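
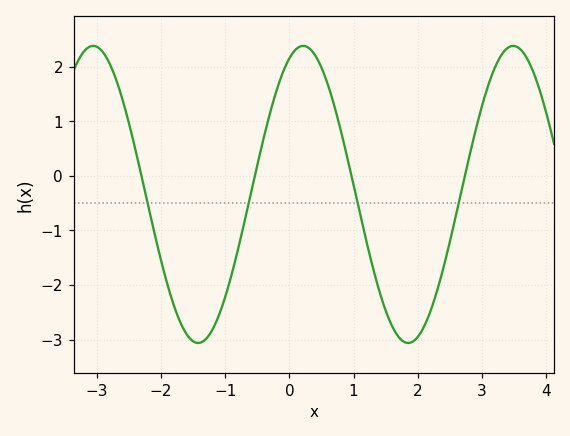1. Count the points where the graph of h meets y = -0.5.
4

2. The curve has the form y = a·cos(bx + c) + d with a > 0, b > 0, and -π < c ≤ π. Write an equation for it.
y = 2.72cos(1.9x - 0.41) - 0.34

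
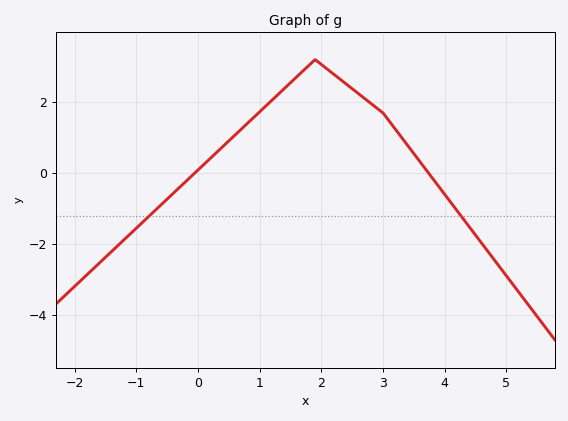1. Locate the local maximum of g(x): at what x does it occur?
2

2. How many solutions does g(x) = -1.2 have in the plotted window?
2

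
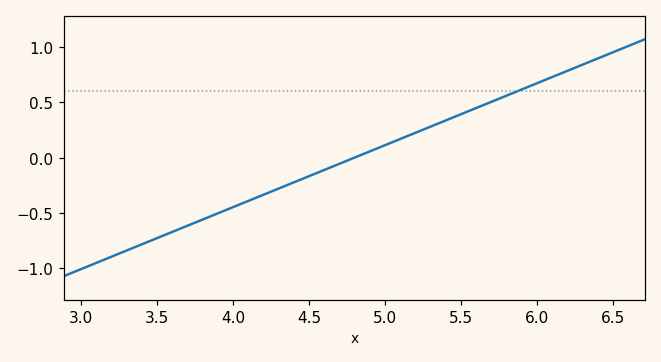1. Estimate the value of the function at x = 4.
-0.448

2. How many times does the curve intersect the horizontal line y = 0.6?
1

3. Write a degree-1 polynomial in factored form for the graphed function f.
y = 0.56(x - 4.8)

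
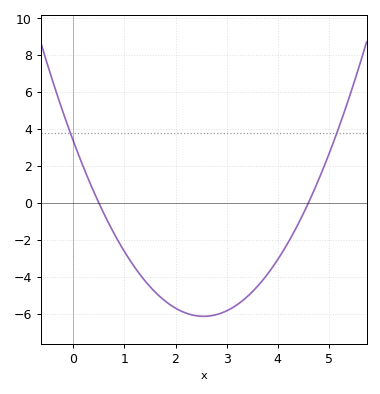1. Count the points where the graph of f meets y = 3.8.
2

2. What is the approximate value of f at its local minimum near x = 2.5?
-6.2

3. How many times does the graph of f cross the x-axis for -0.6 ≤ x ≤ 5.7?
2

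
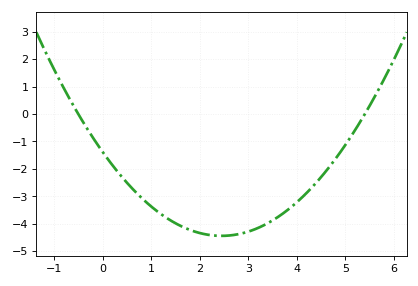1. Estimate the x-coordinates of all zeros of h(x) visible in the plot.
-0.5, 5.4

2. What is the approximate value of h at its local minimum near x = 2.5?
-4.44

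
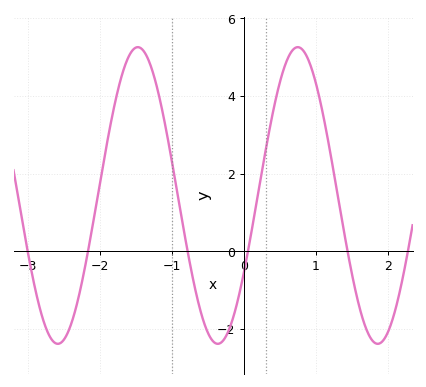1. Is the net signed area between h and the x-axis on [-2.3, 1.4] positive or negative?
positive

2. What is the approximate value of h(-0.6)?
-1.56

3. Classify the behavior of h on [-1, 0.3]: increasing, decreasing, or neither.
neither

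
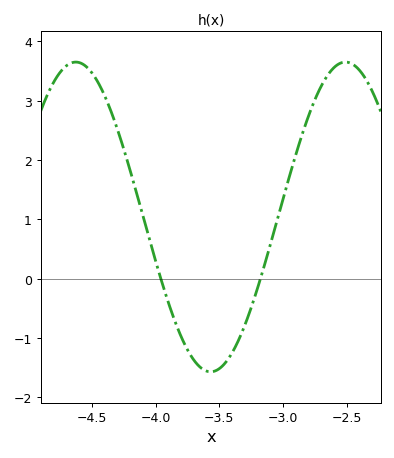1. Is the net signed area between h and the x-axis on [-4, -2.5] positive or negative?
positive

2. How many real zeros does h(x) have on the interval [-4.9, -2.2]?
2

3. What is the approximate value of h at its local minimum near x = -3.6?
-1.57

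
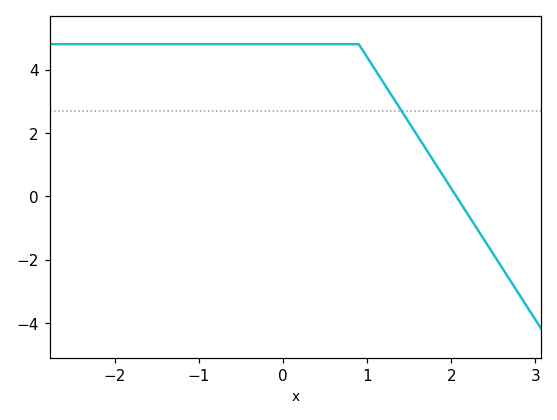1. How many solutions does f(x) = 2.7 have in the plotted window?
1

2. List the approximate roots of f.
2.06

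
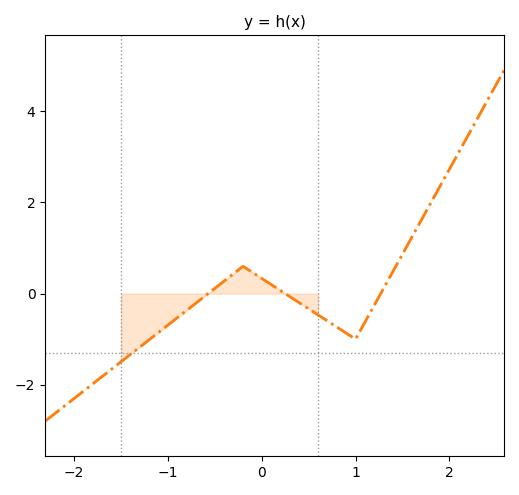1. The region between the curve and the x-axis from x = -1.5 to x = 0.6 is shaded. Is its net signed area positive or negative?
negative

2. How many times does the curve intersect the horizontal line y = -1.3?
1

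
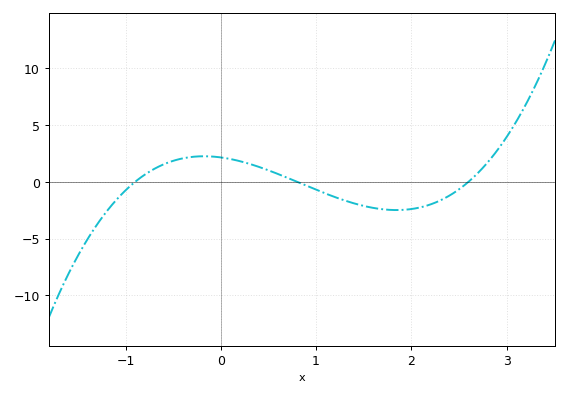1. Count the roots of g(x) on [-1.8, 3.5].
3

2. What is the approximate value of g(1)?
-0.5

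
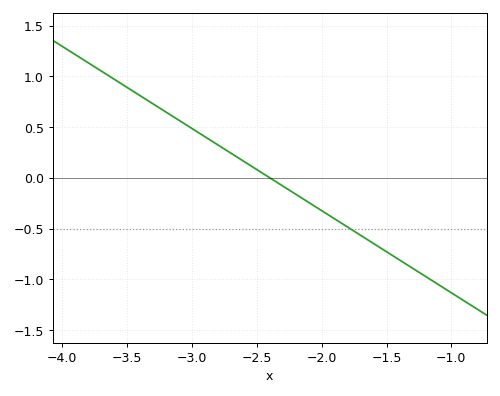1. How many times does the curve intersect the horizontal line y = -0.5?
1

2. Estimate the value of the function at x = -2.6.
0.162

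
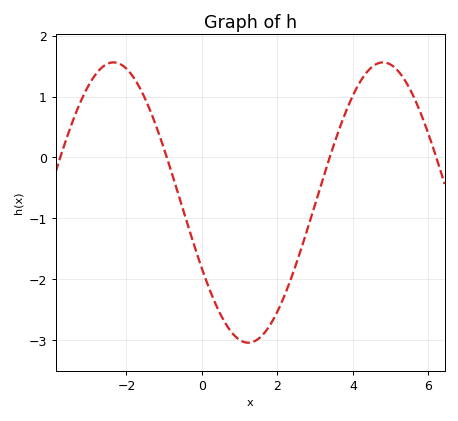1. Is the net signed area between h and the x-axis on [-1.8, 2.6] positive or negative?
negative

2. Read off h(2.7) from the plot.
-1.36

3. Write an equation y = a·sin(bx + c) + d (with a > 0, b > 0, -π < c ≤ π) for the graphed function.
y = 2.3sin(0.88x - 2.65) - 0.74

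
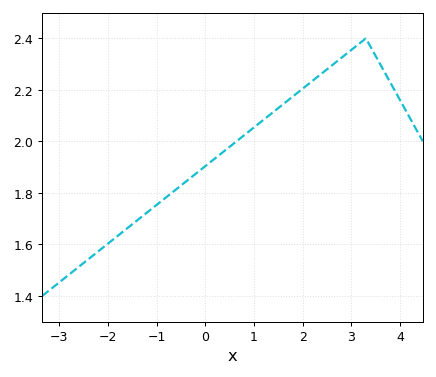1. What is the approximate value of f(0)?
1.9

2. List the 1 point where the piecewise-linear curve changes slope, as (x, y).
(3.3, 2.4)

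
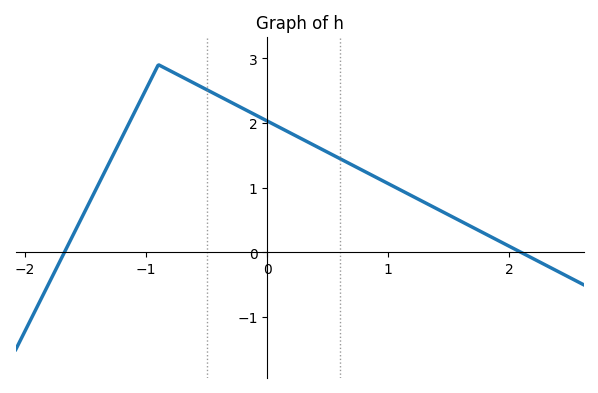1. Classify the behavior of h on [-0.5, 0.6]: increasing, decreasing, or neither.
decreasing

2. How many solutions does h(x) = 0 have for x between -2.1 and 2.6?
2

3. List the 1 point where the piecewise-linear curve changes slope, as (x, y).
(-0.9, 2.9)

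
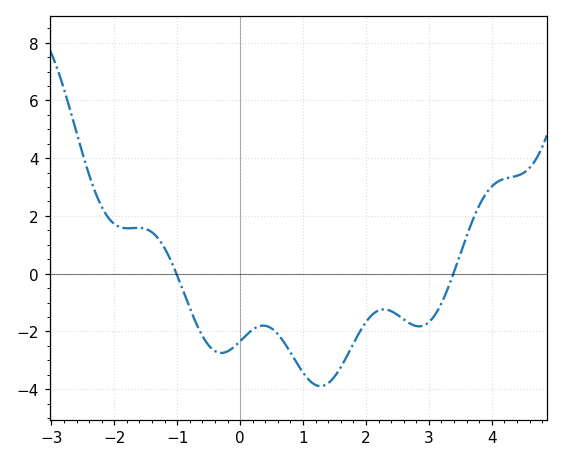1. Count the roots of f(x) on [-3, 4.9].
2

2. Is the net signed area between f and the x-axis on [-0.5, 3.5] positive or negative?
negative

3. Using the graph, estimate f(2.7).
-1.73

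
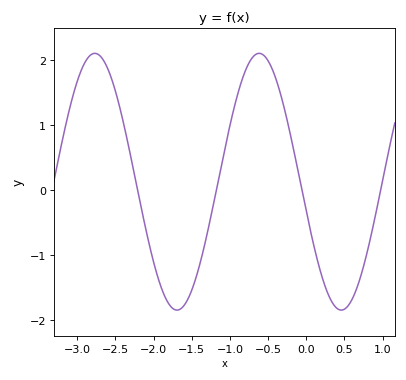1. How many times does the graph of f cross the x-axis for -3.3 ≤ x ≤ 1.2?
4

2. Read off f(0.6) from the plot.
-1.68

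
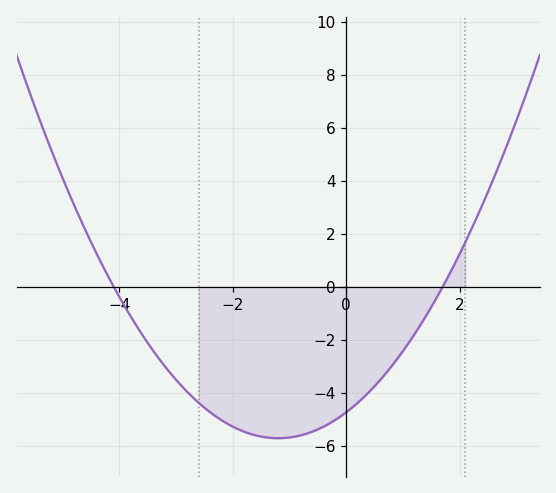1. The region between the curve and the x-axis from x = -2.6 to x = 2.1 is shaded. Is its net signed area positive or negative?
negative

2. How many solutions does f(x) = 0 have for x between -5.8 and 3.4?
2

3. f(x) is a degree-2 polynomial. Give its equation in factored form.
y = 0.68(x + 4.1)(x - 1.7)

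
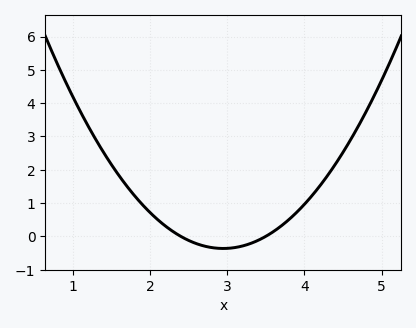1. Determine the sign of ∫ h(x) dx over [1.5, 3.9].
positive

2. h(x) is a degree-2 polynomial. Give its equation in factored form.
y = 1.2(x - 2.4)(x - 3.5)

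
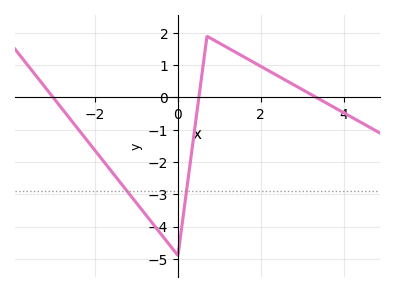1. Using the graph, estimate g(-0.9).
-3.4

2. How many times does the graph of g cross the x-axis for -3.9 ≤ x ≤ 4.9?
3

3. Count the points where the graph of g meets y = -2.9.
2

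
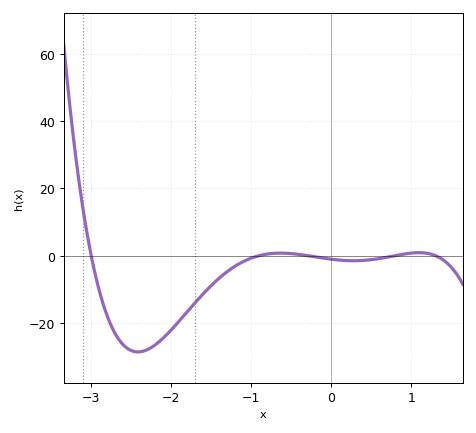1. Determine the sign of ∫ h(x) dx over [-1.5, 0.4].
negative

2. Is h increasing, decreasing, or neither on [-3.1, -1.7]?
neither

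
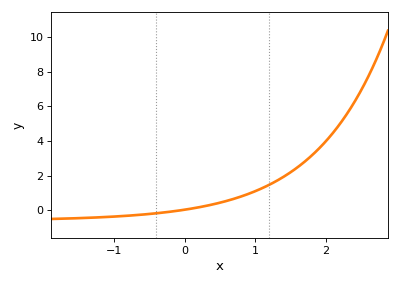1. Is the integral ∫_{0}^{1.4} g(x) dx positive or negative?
positive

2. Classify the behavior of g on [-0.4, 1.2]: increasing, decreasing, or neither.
increasing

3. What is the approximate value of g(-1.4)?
-0.442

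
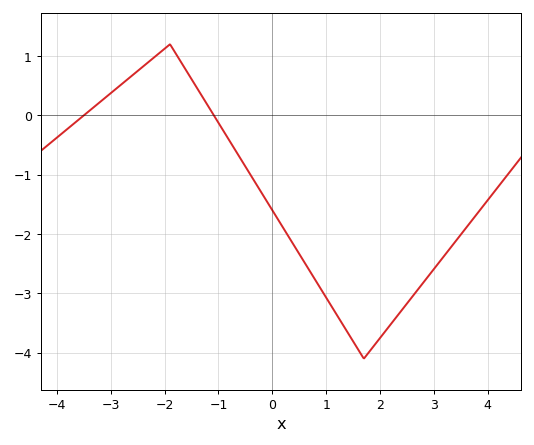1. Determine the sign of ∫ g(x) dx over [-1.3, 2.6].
negative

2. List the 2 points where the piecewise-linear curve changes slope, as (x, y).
(-1.9, 1.2); (1.7, -4.1)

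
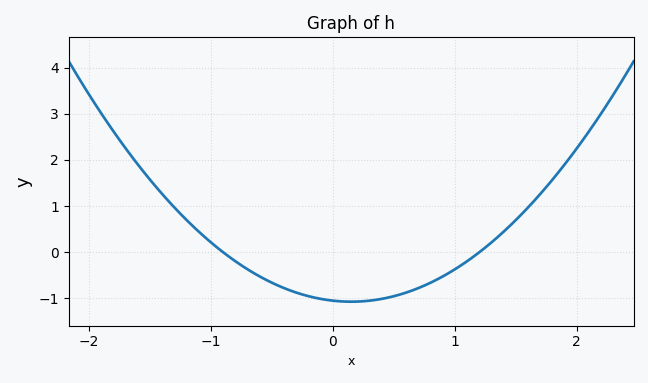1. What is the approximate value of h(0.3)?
-1.05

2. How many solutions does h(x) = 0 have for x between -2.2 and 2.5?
2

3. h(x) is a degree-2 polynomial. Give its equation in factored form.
y = 0.97(x + 0.9)(x - 1.2)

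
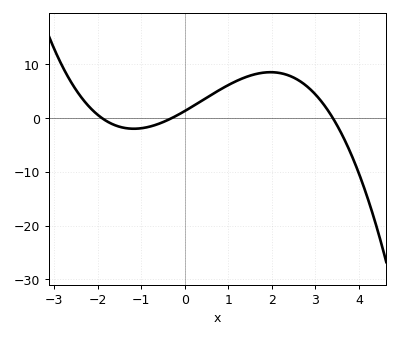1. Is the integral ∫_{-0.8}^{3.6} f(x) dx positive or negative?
positive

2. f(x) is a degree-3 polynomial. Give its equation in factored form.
y = -0.68(x + 1.9)(x + 0.3)(x - 3.4)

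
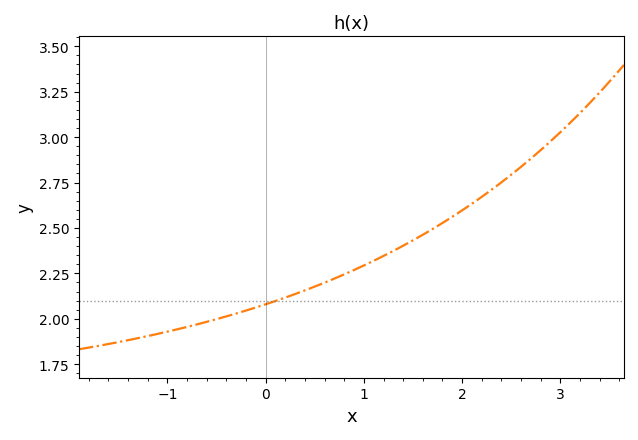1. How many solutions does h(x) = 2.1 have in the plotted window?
1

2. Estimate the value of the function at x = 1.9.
2.56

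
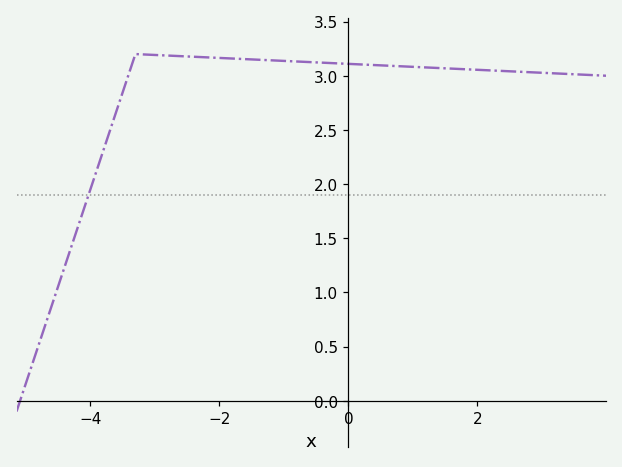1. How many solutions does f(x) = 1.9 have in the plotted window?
1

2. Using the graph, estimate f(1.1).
3.08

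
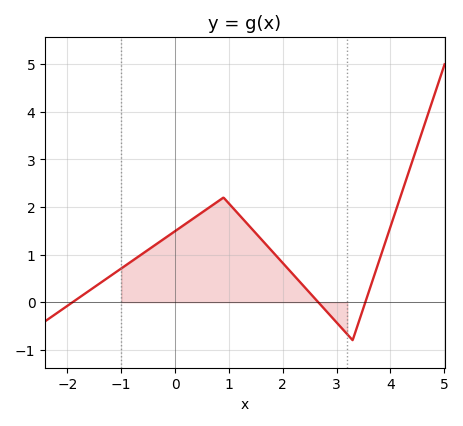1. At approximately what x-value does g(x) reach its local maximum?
0.901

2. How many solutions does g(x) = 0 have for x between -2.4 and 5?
3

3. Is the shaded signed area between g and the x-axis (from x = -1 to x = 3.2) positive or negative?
positive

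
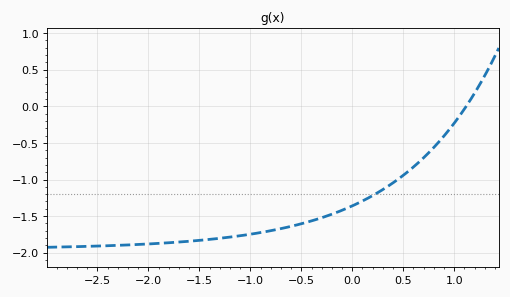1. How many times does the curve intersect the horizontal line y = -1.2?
1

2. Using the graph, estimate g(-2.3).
-1.9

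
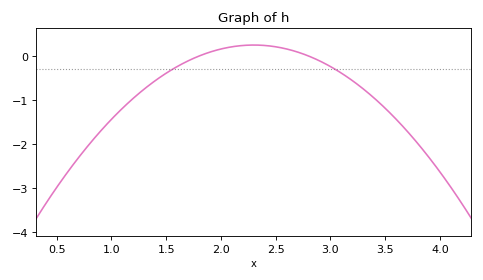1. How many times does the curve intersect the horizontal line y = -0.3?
2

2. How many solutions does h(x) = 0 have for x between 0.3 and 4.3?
2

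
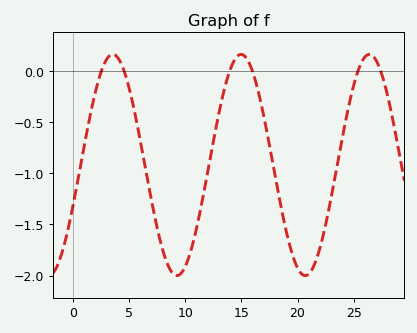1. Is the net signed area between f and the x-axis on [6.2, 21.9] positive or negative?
negative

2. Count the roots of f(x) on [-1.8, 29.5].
6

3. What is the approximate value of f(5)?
-0.15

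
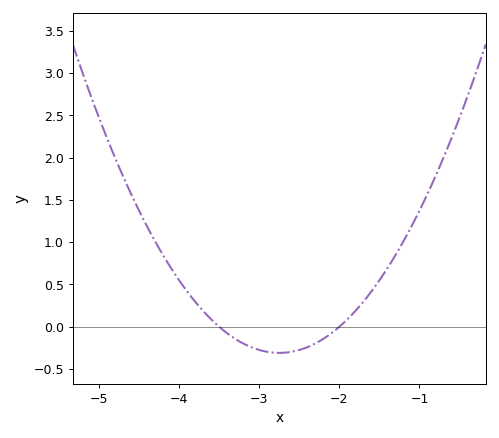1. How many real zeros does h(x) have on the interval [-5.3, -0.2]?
2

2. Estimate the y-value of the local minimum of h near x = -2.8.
-0.309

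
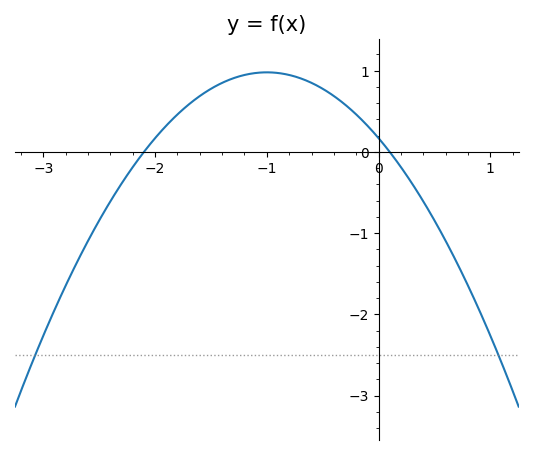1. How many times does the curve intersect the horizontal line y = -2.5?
2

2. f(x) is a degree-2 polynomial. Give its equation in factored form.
y = -0.81(x + 2.1)(x - 0.1)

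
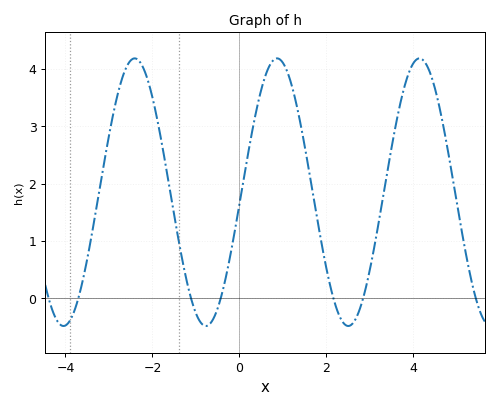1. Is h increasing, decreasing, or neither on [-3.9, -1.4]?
neither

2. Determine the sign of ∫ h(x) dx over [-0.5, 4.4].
positive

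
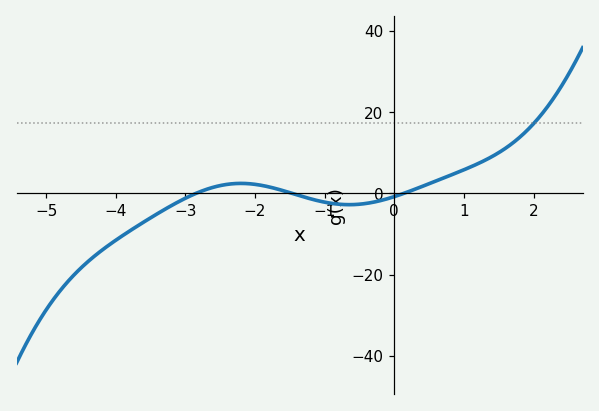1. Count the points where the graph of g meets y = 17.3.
1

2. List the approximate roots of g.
-2.85, -1.46, 0.134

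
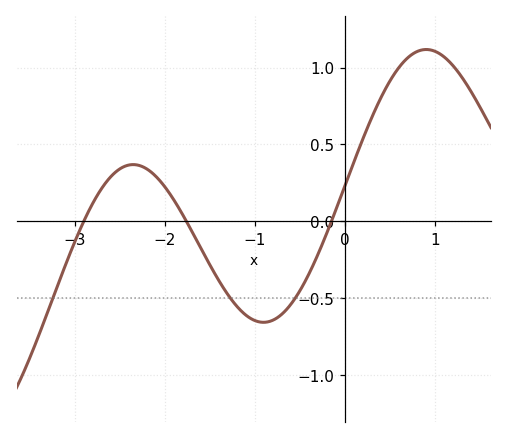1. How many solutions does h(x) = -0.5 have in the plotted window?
3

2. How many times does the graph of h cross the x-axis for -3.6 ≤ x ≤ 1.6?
3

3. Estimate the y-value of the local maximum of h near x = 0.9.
1.1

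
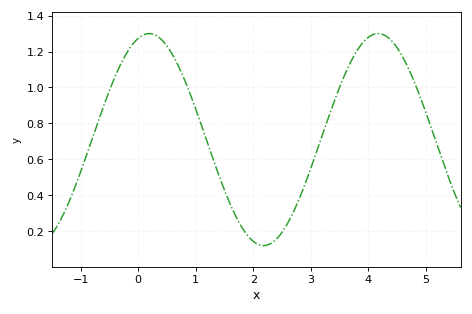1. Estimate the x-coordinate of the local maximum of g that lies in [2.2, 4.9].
4.17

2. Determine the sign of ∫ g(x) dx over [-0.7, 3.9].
positive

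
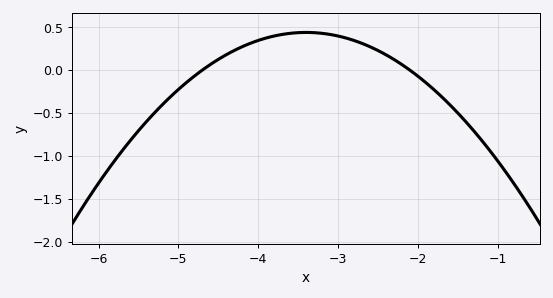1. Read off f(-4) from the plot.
0.35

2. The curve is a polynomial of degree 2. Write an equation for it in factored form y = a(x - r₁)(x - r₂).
y = -0.26(x + 4.7)(x + 2.1)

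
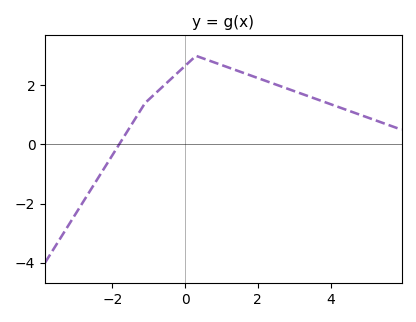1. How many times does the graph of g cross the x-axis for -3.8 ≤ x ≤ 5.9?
1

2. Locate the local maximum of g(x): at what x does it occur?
0.4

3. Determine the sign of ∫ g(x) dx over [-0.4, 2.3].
positive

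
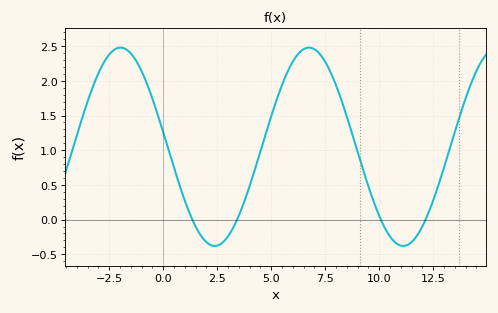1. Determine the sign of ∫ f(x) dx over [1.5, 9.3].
positive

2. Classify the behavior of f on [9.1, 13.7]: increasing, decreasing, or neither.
neither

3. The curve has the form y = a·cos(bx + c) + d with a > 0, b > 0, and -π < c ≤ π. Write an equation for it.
y = 1.43cos(0.72x + 1.4) + 1.05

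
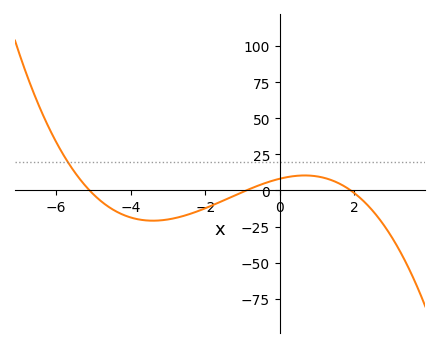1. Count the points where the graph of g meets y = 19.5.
1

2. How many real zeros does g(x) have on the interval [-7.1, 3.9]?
3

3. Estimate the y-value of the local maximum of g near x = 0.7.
10.4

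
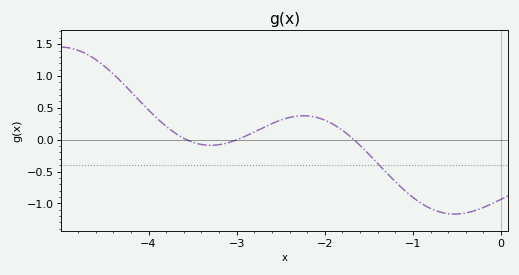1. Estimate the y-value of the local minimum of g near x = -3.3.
-0.1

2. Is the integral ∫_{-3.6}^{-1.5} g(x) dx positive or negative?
positive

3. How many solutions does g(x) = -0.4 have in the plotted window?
1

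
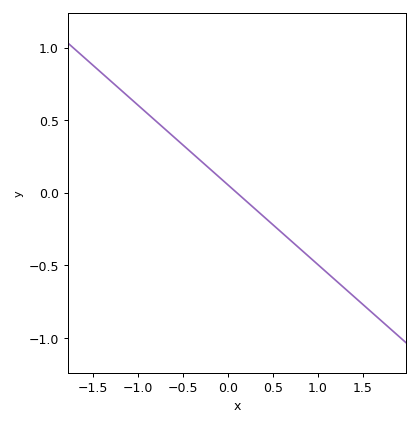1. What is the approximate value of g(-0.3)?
0.2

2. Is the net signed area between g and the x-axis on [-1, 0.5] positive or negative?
positive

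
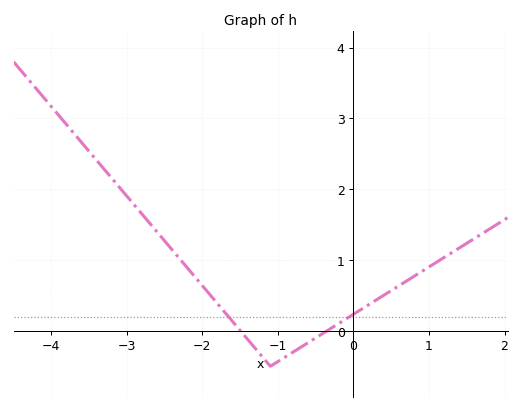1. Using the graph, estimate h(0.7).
0.702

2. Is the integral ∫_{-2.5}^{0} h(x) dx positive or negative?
positive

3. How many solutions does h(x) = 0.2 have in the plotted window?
2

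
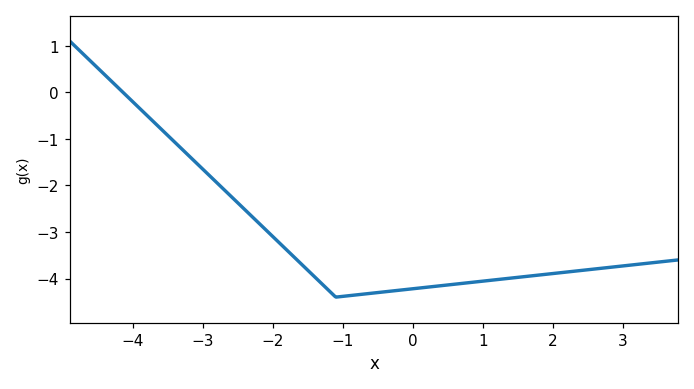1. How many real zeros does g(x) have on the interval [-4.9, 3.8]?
1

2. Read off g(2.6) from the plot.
-3.8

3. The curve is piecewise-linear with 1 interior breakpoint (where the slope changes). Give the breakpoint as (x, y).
(-1.1, -4.4)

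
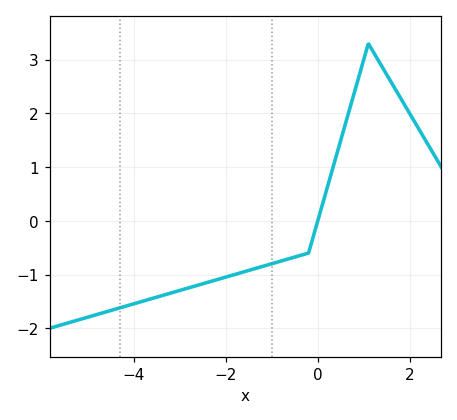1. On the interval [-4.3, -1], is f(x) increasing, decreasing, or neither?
increasing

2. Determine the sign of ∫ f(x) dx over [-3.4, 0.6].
negative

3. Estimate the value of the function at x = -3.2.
-1.3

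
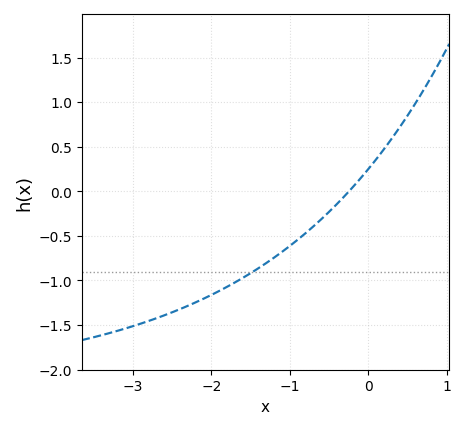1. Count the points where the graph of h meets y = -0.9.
1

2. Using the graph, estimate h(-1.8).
-1.05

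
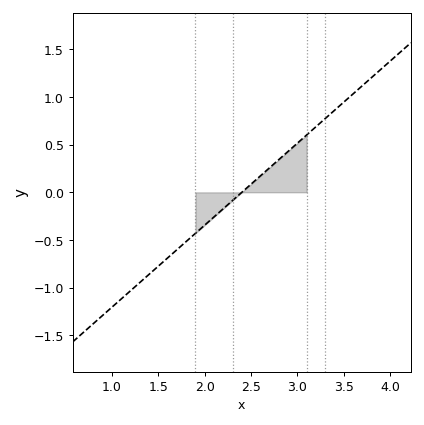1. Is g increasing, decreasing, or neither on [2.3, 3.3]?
increasing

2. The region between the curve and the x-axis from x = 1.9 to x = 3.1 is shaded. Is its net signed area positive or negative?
positive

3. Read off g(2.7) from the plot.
0.25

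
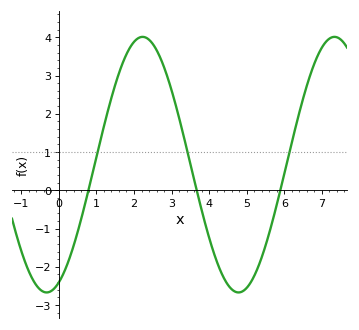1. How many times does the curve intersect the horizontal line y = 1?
3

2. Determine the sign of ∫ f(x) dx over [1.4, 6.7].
positive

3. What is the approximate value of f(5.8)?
-0.378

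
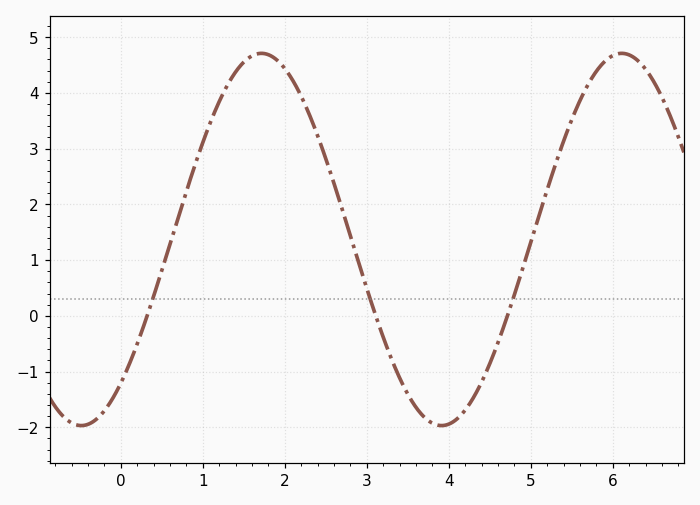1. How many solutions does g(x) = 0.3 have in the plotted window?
3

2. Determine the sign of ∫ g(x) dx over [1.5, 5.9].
positive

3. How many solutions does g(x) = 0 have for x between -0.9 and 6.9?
3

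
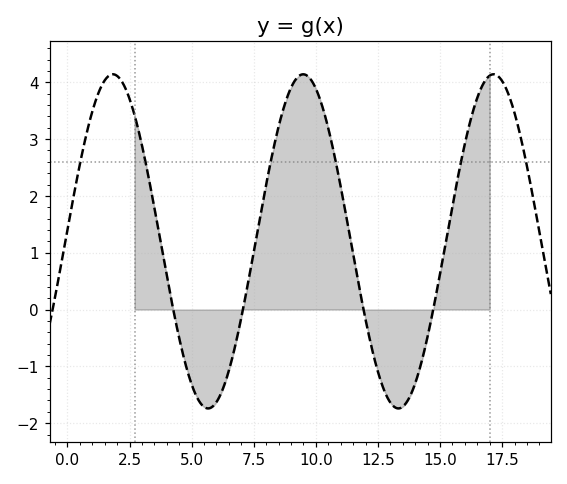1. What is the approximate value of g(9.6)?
4.1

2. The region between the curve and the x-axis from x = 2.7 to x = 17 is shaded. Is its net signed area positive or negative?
positive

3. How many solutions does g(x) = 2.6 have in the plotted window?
6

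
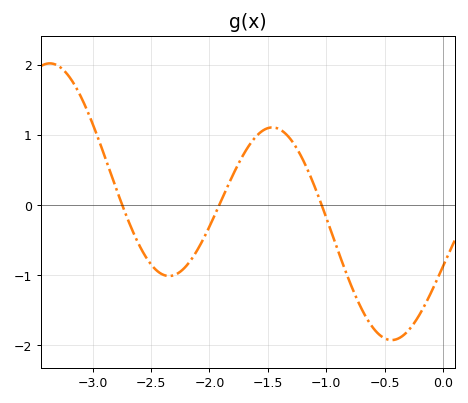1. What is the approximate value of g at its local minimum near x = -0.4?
-1.92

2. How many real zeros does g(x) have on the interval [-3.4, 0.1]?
3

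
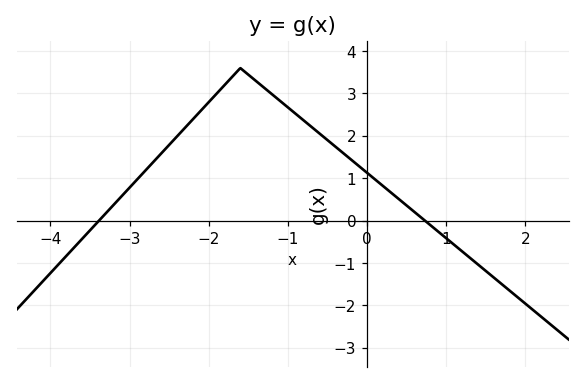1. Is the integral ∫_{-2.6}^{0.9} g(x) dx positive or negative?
positive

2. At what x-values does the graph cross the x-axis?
-3.39, 0.733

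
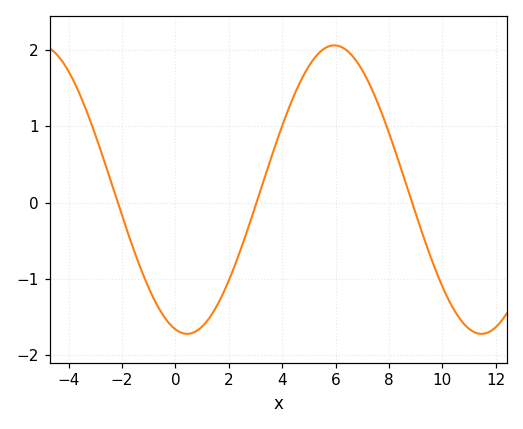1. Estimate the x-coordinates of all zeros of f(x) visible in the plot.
-2.16, 3.04, 8.87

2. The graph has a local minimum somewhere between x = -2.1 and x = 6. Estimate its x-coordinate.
0.441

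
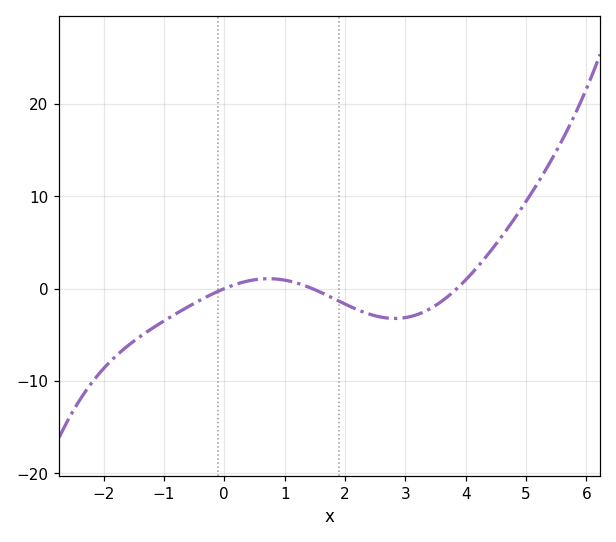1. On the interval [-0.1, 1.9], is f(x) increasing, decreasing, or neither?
neither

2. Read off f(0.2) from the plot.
0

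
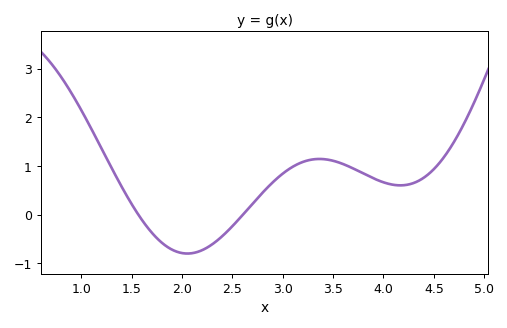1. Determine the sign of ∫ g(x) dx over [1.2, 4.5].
positive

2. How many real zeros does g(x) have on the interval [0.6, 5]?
2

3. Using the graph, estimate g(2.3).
-0.609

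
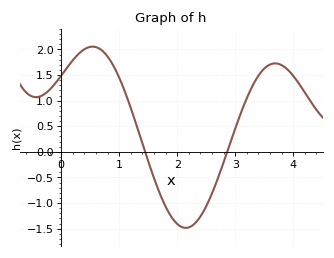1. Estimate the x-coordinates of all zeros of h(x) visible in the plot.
1.45, 2.86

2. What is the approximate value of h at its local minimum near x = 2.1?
-1.48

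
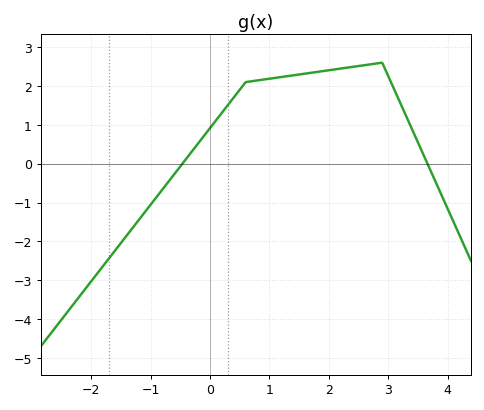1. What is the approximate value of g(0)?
0.918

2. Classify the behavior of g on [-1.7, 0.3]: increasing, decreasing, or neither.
increasing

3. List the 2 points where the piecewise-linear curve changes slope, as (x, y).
(0.6, 2.1); (2.9, 2.6)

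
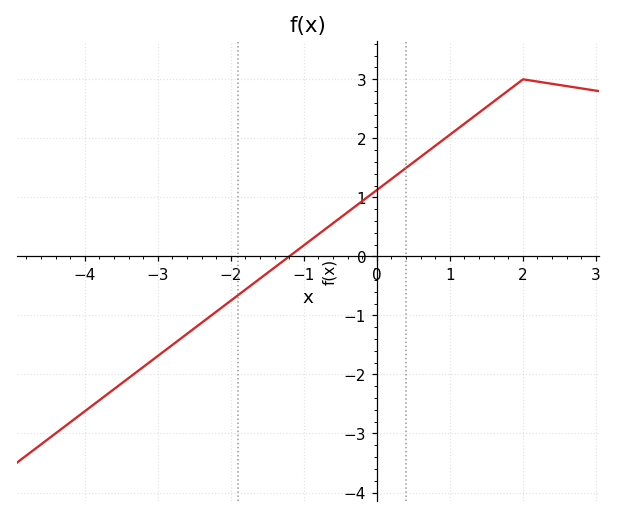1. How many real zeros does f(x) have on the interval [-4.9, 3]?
1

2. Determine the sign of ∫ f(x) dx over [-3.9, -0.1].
negative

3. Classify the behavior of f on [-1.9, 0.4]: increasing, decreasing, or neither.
increasing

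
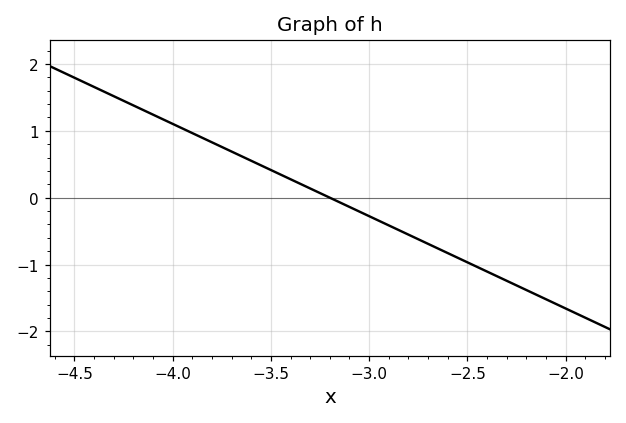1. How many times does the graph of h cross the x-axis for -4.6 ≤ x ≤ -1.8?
1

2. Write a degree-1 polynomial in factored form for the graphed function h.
y = -1.38(x + 3.2)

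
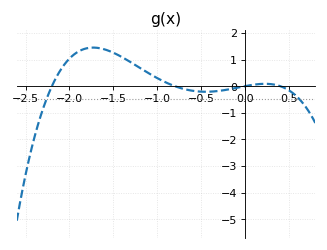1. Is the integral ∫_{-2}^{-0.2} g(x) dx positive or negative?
positive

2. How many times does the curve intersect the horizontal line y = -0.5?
2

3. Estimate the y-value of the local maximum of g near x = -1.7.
1.45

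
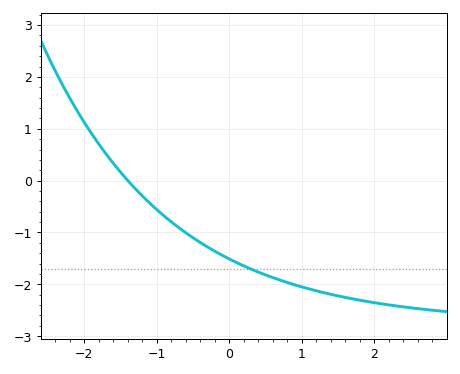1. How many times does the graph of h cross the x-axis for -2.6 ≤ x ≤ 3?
1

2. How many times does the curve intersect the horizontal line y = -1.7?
1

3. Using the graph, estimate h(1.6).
-2.3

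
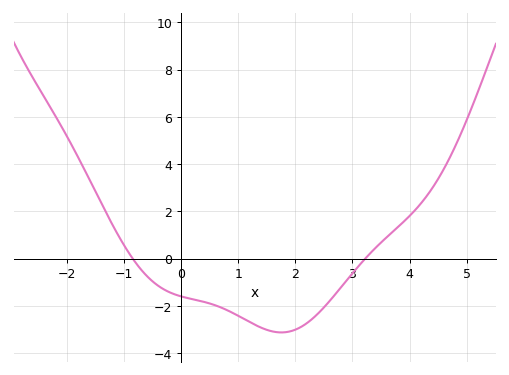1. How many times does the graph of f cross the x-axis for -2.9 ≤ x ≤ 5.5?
2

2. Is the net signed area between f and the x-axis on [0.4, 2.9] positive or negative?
negative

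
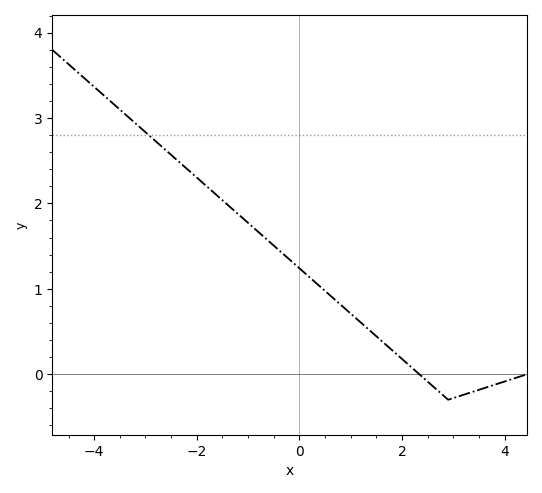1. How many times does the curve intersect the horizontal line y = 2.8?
1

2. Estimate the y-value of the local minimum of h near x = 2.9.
-0.3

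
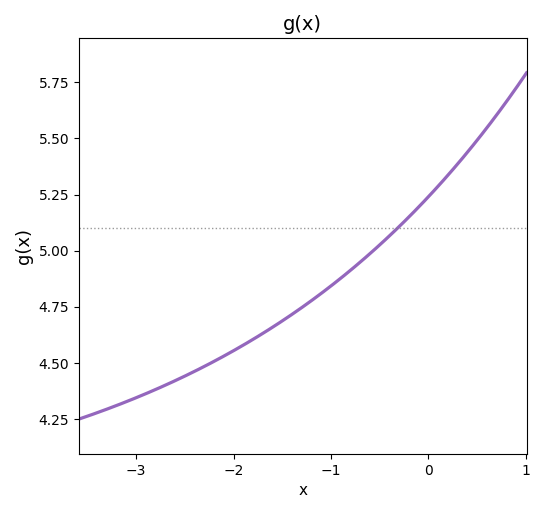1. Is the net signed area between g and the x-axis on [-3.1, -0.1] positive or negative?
positive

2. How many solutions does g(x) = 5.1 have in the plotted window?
1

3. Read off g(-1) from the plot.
4.84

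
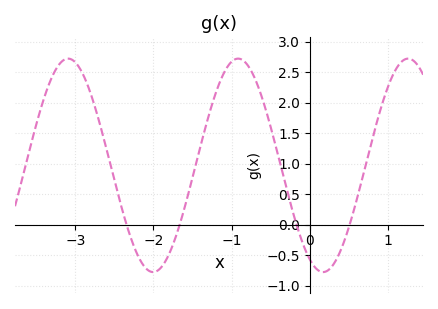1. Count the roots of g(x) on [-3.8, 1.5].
4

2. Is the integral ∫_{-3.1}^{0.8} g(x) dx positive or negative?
positive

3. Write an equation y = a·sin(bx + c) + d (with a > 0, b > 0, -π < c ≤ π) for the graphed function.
y = 1.75sin(2.9x - 2.1) + 0.97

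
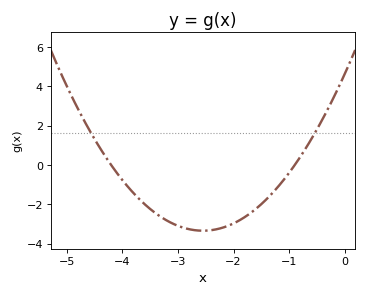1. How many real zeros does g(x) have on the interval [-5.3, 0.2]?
2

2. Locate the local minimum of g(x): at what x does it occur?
-2.6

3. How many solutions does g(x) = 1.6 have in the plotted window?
2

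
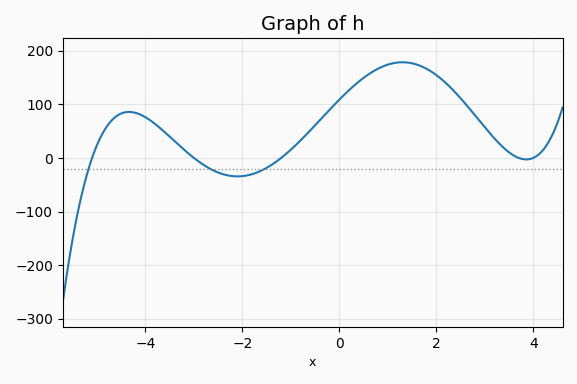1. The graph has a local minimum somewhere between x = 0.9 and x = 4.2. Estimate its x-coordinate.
3.85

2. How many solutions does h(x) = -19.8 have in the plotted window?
3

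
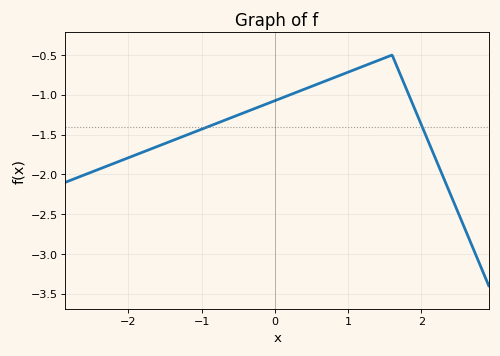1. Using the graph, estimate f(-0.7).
-1.3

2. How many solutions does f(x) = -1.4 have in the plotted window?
2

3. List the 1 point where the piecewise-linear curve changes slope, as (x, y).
(1.6, -0.5)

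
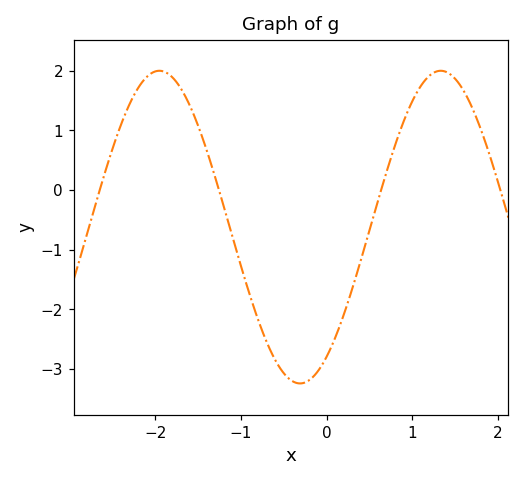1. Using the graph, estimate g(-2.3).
1.45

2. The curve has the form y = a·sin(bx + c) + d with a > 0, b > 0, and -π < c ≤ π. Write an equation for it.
y = 2.62sin(1.91x - 0.98) - 0.62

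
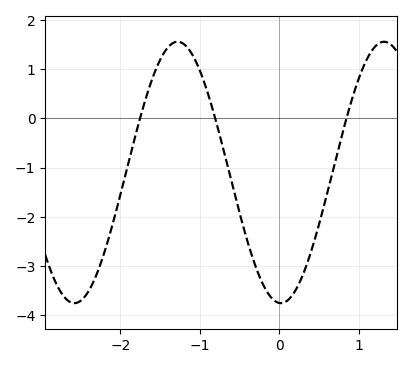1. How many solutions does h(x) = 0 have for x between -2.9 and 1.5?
3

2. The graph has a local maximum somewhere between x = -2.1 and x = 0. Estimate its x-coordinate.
-1.28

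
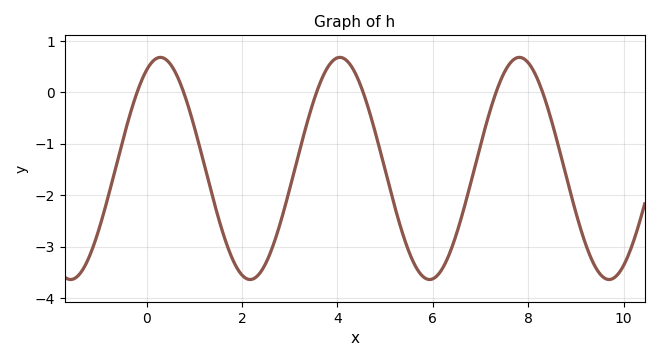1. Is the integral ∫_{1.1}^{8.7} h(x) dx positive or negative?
negative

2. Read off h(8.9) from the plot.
-2.01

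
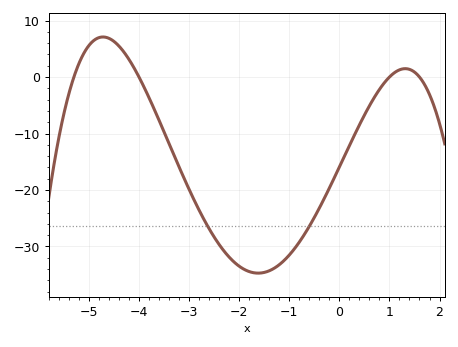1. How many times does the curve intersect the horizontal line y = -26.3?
2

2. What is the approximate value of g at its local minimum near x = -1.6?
-35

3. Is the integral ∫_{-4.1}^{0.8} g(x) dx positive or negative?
negative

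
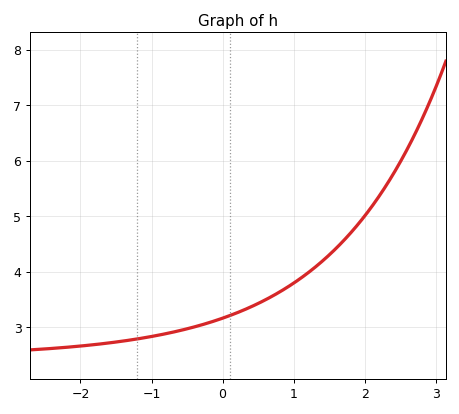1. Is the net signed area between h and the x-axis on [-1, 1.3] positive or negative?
positive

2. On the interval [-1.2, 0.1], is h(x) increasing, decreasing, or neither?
increasing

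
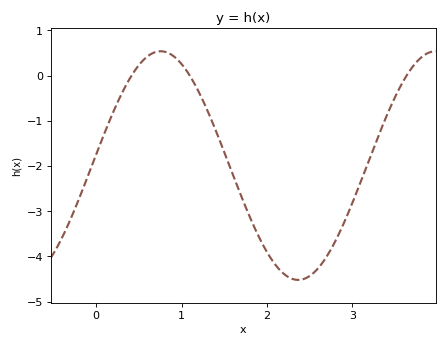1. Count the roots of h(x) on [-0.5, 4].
3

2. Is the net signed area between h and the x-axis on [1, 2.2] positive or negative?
negative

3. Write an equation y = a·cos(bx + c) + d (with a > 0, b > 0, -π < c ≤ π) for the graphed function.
y = 2.53cos(1.9x - 1.5) - 1.99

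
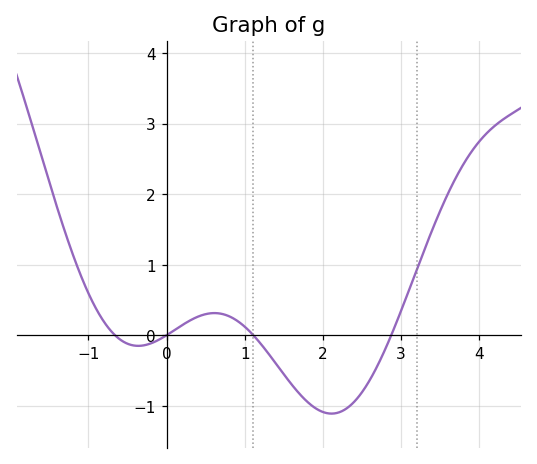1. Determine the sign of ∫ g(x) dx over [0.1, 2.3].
negative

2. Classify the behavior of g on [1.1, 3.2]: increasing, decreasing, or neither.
neither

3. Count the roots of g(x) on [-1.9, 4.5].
4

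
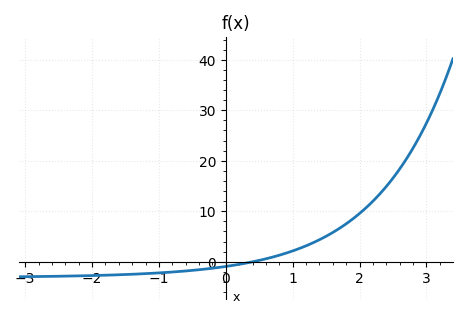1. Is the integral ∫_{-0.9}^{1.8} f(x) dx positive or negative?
positive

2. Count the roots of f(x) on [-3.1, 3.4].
1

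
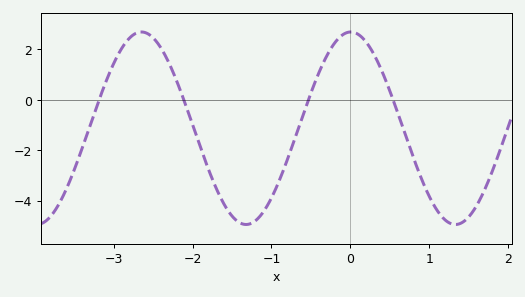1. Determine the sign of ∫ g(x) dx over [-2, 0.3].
negative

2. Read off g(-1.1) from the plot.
-4.44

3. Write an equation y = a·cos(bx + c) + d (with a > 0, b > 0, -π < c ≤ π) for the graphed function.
y = 3.82cos(2.37x - 0.01) - 1.13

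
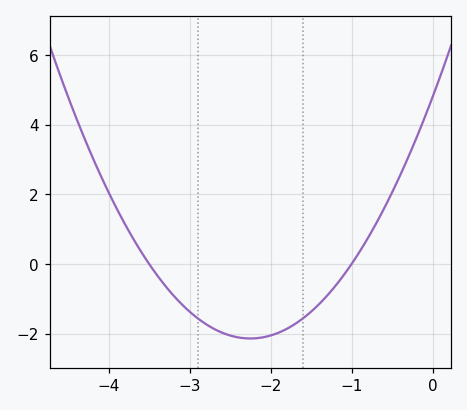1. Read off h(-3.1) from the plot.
-1.2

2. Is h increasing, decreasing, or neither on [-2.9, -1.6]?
neither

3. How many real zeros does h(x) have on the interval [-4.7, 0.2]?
2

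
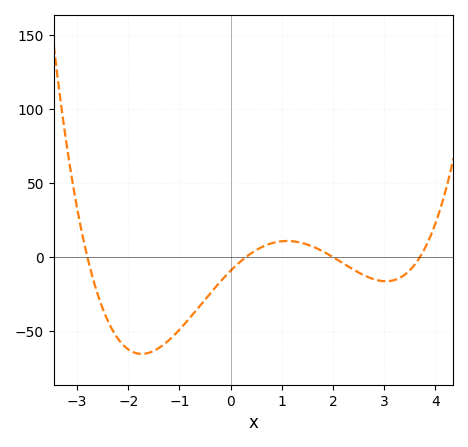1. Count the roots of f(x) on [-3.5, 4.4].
4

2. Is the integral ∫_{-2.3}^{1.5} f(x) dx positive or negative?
negative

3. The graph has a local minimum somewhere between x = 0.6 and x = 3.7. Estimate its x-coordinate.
3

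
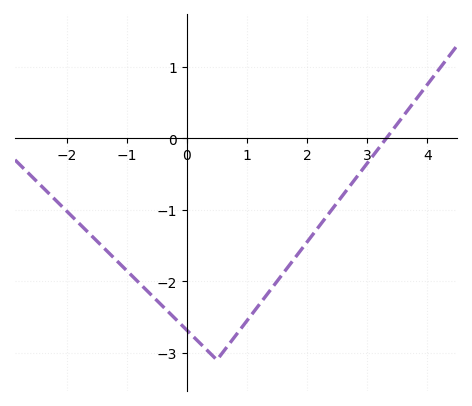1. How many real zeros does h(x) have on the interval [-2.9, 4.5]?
1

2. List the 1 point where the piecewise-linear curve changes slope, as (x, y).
(0.5, -3.1)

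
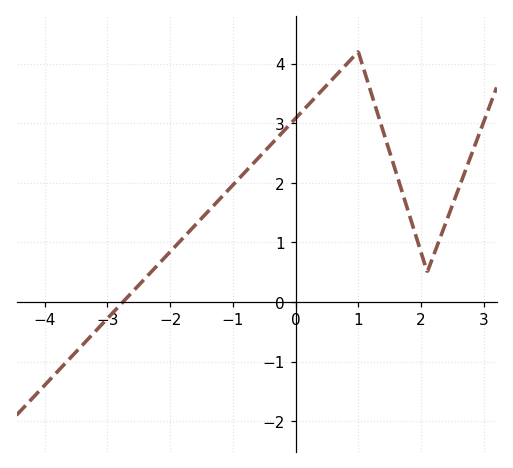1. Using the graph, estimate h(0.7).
3.86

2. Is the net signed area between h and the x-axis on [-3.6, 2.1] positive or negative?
positive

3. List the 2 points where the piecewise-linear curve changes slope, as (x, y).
(1, 4.2); (2.1, 0.5)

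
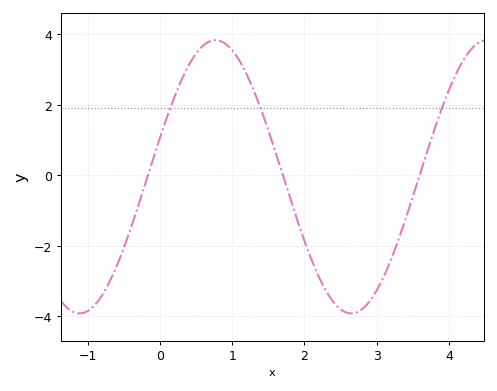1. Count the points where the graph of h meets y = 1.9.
3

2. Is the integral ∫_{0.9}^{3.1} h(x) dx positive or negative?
negative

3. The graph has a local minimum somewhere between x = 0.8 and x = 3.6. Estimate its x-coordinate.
2.6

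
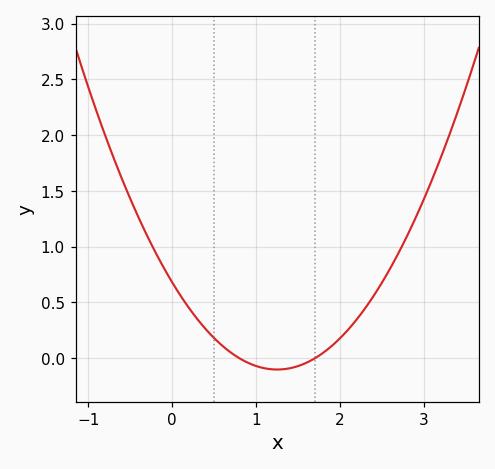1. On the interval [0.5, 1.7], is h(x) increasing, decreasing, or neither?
neither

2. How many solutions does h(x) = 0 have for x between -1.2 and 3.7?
2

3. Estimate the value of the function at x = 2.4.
0.56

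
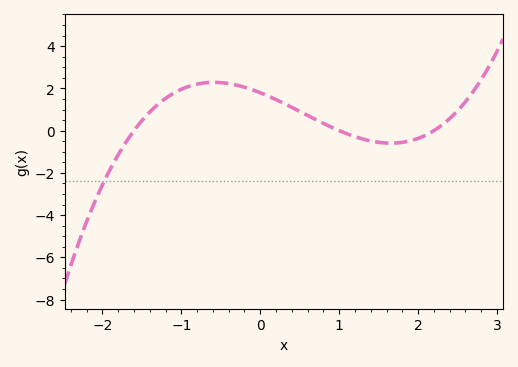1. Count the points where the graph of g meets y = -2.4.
1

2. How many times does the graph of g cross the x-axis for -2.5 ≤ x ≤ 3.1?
3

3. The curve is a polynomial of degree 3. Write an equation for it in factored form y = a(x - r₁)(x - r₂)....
y = 0.51(x + 1.6)(x - 1)(x - 2.2)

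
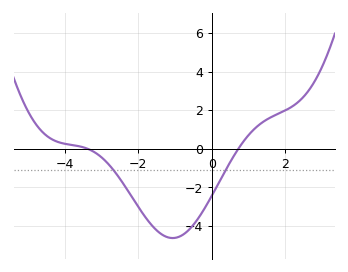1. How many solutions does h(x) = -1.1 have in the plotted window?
2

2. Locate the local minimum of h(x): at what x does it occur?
-1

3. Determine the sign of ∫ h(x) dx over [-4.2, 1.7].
negative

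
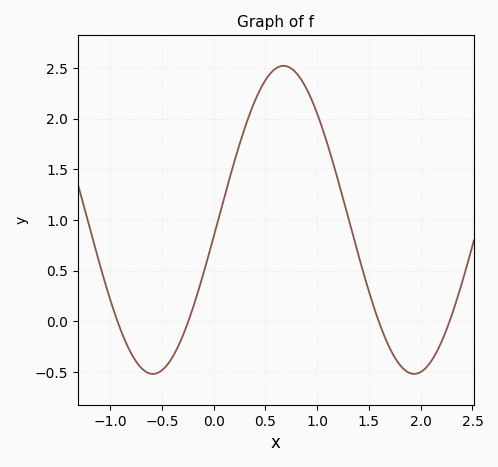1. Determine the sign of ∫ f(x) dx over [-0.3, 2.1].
positive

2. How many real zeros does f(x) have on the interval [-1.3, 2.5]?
4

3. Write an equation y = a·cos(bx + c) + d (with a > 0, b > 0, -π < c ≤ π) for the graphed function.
y = 1.52cos(2.49x - 1.68) + 1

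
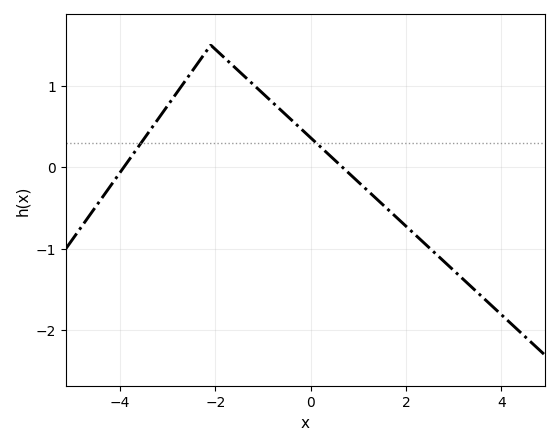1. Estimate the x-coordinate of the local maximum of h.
-2.2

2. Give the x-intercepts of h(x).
-4, 0.6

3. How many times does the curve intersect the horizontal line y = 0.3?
2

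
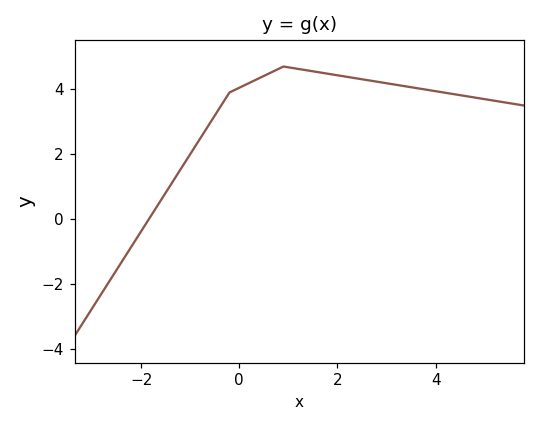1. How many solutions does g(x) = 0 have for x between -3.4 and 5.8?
1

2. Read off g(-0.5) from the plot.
3.2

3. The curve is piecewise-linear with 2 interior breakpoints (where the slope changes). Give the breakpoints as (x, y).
(-0.2, 3.9); (0.9, 4.7)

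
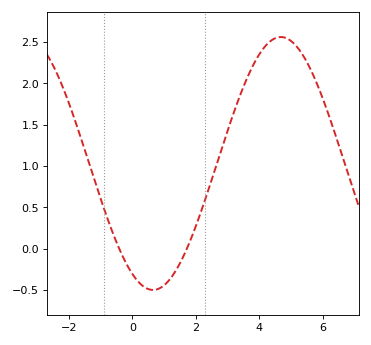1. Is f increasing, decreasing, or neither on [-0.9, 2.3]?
neither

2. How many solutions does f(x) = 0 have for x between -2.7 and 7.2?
2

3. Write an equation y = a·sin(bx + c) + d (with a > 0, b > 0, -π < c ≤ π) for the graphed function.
y = 1.53sin(0.78x - 2.1) + 1.03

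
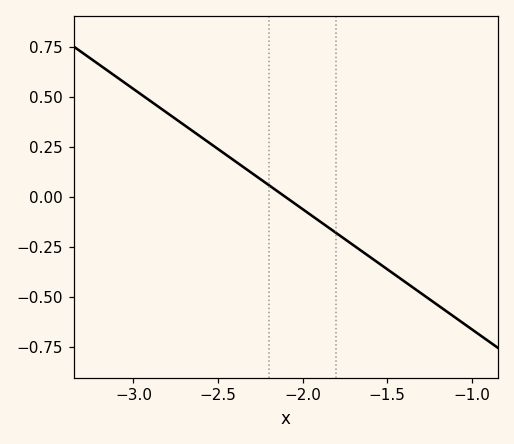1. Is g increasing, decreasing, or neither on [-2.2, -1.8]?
decreasing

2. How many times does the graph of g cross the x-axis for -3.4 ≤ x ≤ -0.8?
1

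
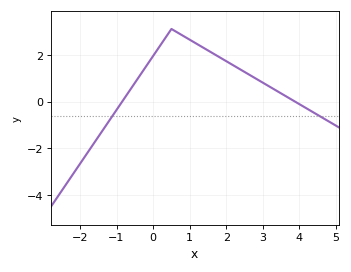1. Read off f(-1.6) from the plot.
-1.8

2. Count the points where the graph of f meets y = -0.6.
2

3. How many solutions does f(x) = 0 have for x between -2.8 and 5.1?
2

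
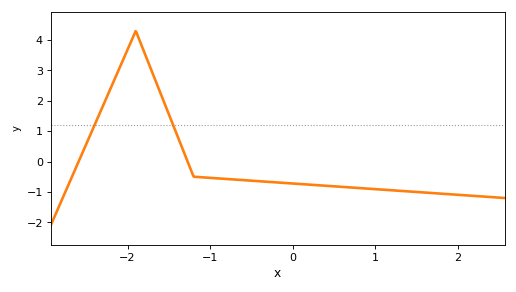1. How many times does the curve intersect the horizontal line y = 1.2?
2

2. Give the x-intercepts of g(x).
-2.6, -1.3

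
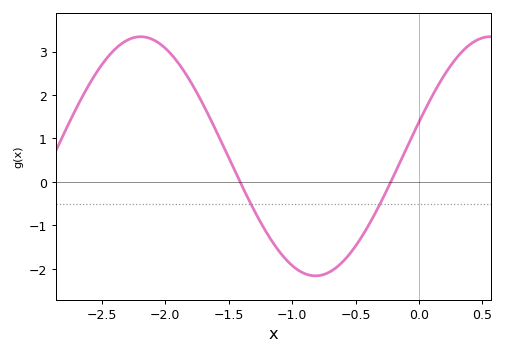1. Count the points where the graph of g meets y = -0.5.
2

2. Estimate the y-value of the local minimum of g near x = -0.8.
-2.16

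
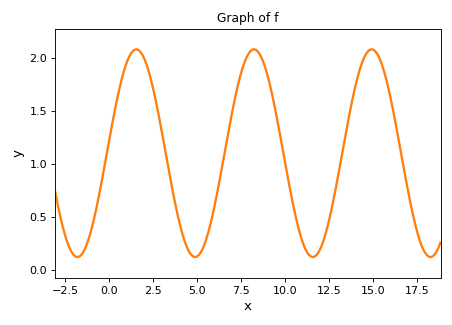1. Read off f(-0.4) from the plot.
0.85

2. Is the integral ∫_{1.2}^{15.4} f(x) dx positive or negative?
positive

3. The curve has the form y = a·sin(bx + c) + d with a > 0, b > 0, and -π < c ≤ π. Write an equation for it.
y = 0.98sin(0.94x + 0.13) + 1.1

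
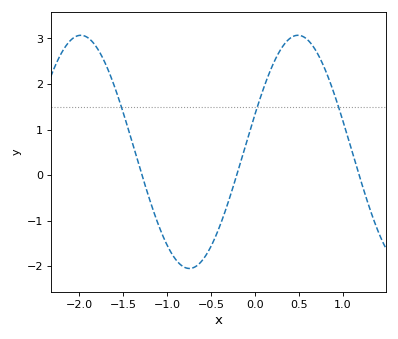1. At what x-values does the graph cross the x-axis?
-1.3, -0.2, 1.2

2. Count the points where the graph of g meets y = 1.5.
3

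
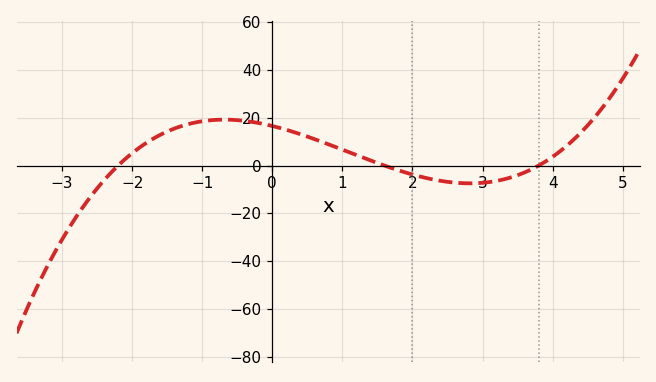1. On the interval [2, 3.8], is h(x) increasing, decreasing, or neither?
neither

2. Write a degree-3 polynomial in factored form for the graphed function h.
y = 1.24(x + 2.2)(x - 1.6)(x - 3.8)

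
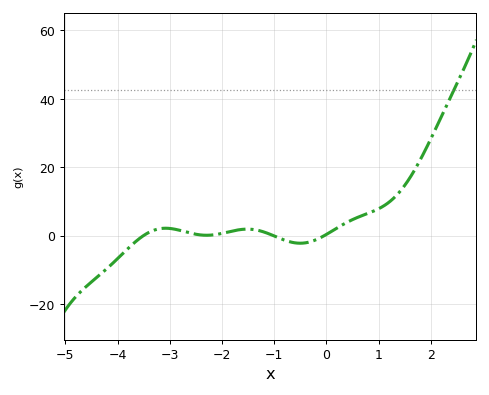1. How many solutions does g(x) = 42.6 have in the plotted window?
1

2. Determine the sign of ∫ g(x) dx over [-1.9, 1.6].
positive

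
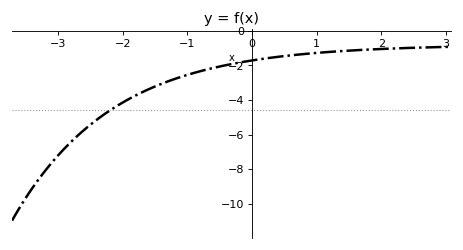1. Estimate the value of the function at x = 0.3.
-1.56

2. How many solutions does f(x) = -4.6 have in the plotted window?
1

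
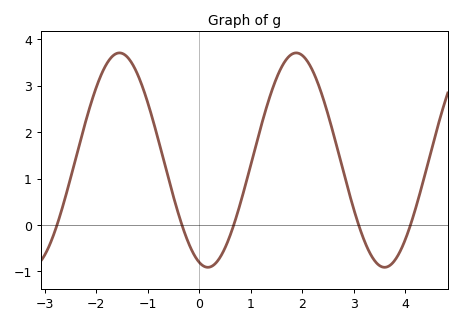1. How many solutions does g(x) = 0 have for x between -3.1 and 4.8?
5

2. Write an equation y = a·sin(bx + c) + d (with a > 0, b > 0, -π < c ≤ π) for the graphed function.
y = 2.31sin(1.83x - 1.88) + 1.4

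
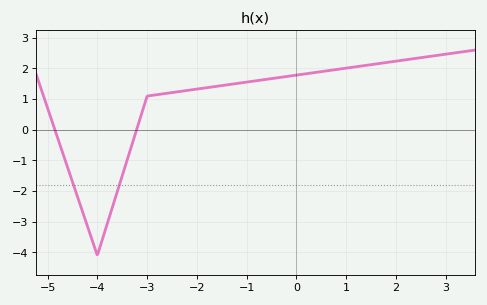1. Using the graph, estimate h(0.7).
1.9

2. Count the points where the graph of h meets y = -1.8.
2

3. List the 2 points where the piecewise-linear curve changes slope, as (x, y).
(-4, -4.1); (-3, 1.1)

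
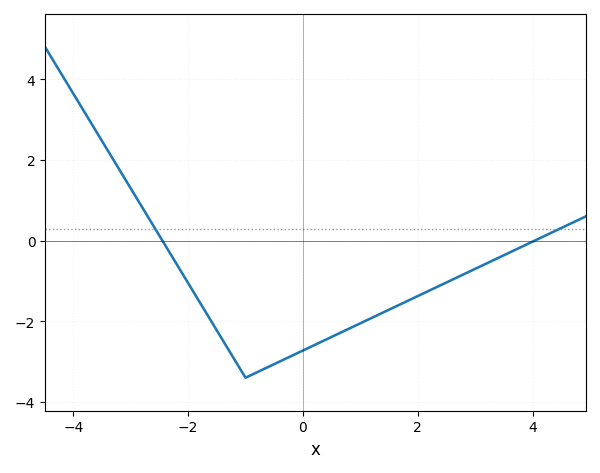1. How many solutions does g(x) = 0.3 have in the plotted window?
2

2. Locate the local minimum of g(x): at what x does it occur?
-1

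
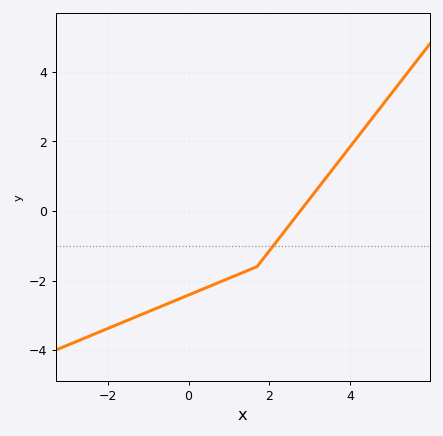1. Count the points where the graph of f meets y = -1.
1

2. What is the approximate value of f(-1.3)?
-3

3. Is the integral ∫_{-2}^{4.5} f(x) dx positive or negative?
negative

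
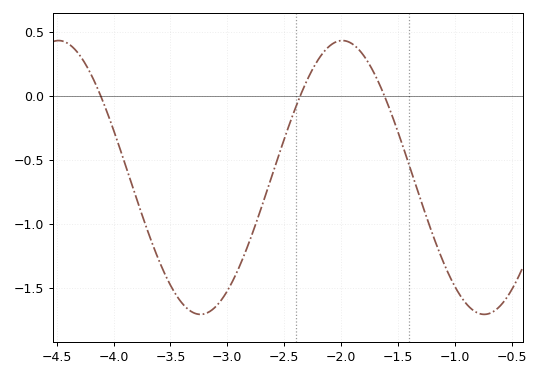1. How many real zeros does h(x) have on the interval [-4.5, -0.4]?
3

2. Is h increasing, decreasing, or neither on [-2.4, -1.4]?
neither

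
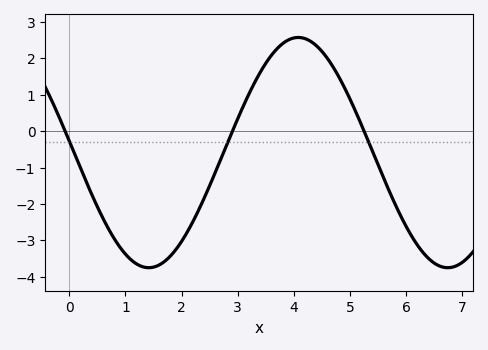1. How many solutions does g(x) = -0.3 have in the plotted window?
3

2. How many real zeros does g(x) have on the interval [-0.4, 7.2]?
3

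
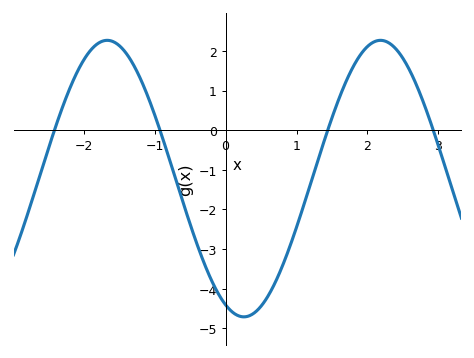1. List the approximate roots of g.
-2.41, -0.926, 1.44, 2.93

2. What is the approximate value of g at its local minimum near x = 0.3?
-4.71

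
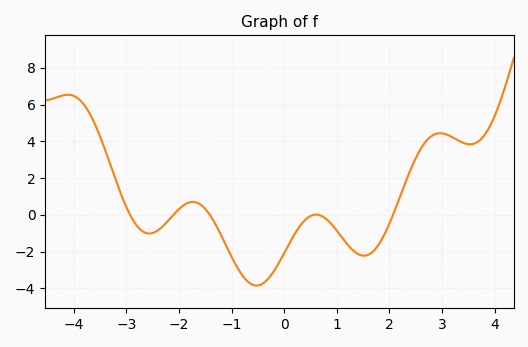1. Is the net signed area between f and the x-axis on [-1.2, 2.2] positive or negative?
negative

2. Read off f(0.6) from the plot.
0.018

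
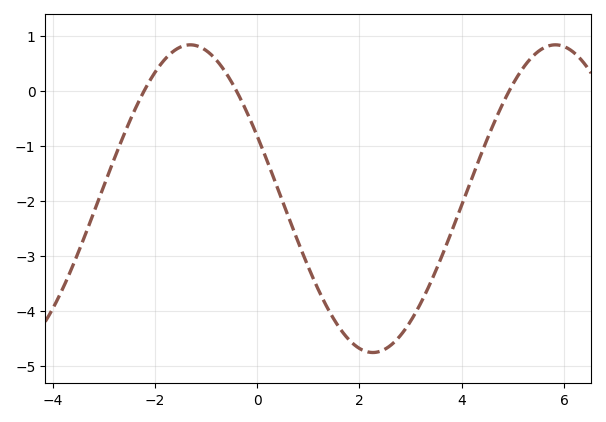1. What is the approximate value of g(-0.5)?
0.162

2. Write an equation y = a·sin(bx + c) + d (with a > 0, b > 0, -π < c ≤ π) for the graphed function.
y = 2.8sin(0.88x + 2.72) - 1.96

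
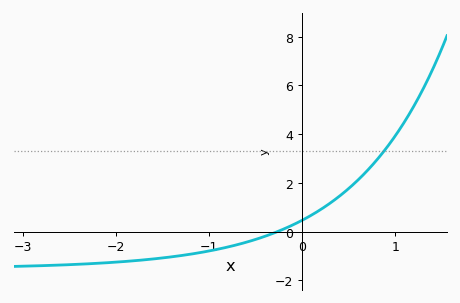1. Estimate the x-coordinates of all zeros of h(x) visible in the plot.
-0.3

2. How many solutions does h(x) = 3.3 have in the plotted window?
1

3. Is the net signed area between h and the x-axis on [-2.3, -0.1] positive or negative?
negative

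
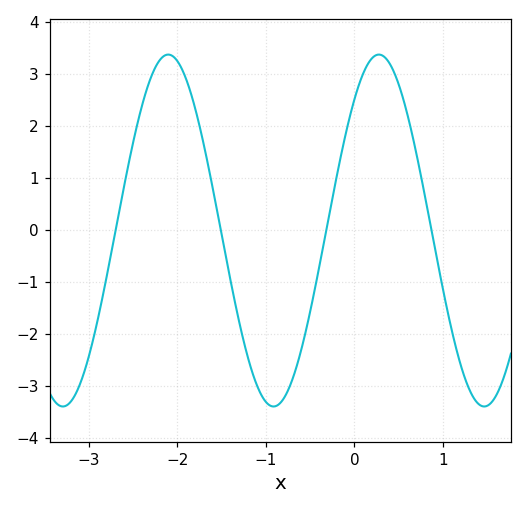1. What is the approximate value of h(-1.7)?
1.6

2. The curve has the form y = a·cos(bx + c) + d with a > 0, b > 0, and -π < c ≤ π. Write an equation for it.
y = 3.39cos(2.6x - 0.73) - 0.01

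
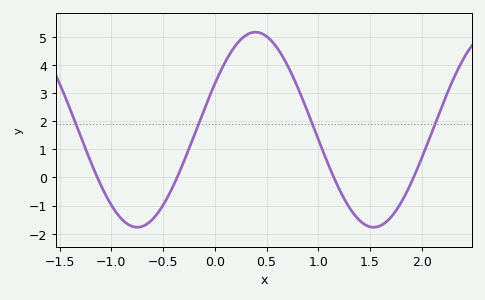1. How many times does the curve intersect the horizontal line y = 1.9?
4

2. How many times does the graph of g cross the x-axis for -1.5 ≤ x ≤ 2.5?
4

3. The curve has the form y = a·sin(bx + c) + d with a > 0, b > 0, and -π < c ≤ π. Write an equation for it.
y = 3.47sin(2.8x + 0.49) + 1.7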